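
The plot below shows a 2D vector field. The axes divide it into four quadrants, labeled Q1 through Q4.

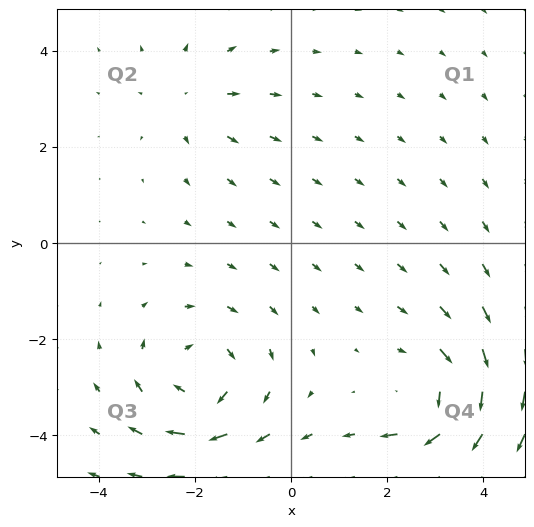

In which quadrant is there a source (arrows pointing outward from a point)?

Q2

The source sits at approximately (-2.2, 3.0), which lies in quadrant Q2. The divergence there is about +2, positive as expected for a source.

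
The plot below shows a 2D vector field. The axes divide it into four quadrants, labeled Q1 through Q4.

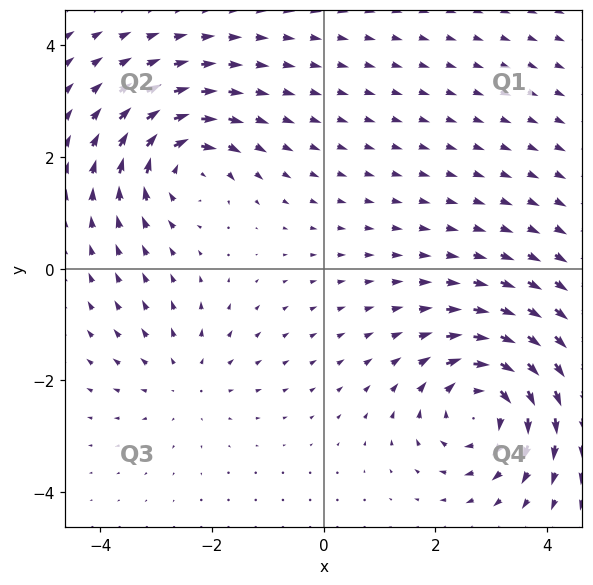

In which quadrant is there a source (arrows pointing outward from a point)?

Q3

The source sits at approximately (-2.5, -2.0), which lies in quadrant Q3. The divergence there is about +2, positive as expected for a source.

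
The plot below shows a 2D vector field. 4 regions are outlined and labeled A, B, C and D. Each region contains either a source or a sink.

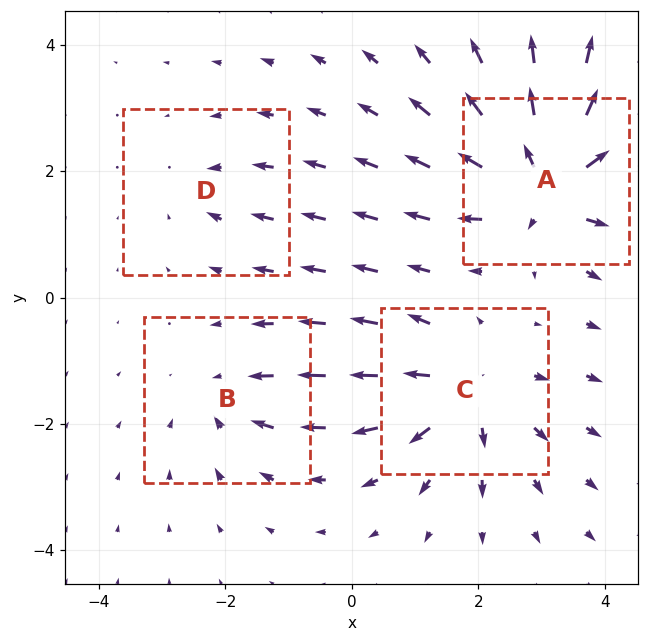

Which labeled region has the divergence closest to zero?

Divergence at each region's feature centre — A: about +7, B: about -3, C: about +5, D: about -2. Region D is closest to zero.

D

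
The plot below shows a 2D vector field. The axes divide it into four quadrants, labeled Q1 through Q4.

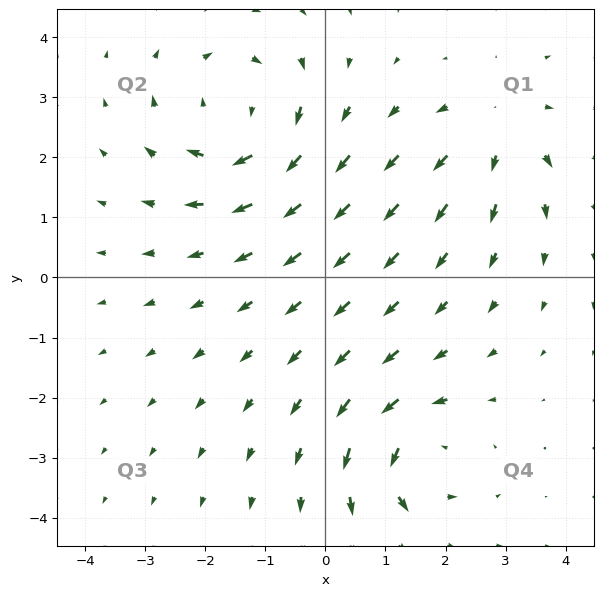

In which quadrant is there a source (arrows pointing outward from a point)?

The source sits at approximately (2.9, 2.5), which lies in quadrant Q1. The divergence there is about +3, positive as expected for a source.

Q1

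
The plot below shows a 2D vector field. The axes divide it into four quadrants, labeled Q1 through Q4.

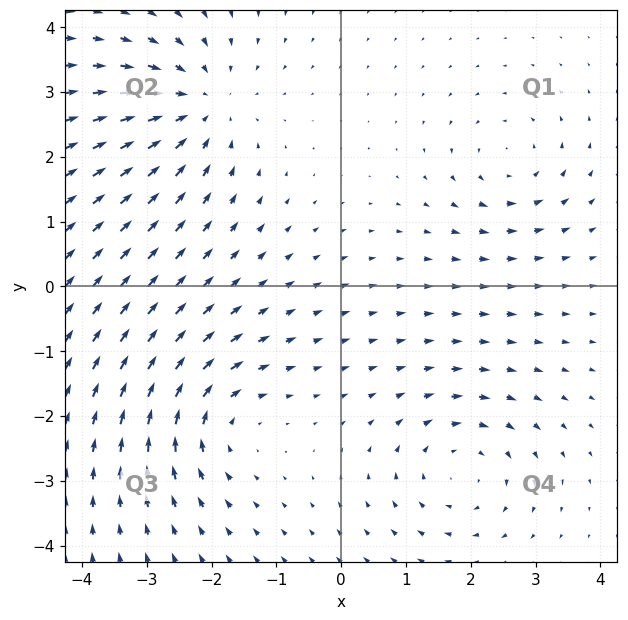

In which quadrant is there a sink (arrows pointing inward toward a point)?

Q2

The sink sits at approximately (-2.2, 2.8), which lies in quadrant Q2. The divergence there is about -4, negative as expected for a sink.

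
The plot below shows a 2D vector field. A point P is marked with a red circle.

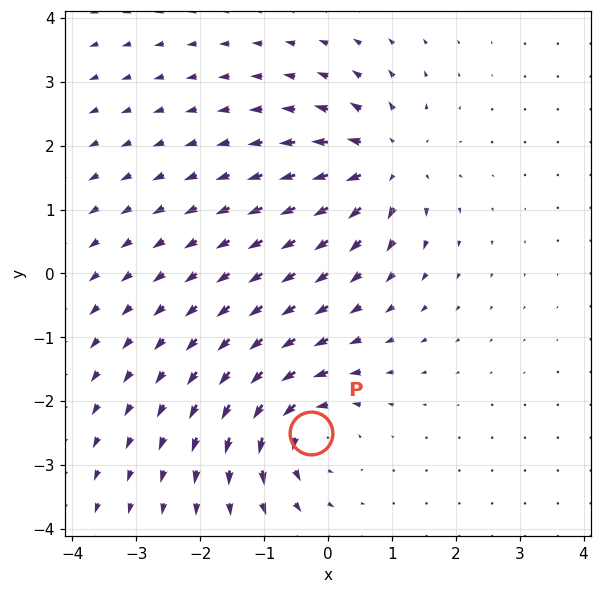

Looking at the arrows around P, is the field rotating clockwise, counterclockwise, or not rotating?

counterclockwise

Near P at (-0.3, -2.5) the arrows circulate counterclockwise. The curl (z-component) there is about +5; positive curl means counterclockwise rotation.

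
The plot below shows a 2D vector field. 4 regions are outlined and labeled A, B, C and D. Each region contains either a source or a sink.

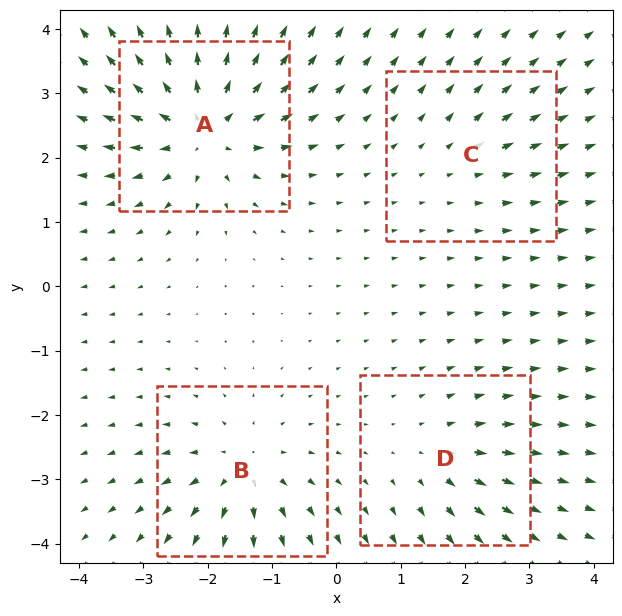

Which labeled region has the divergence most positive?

Divergence at each region's feature centre — A: about +8, B: about +5, C: about +2, D: about +3. Region A is most positive.

A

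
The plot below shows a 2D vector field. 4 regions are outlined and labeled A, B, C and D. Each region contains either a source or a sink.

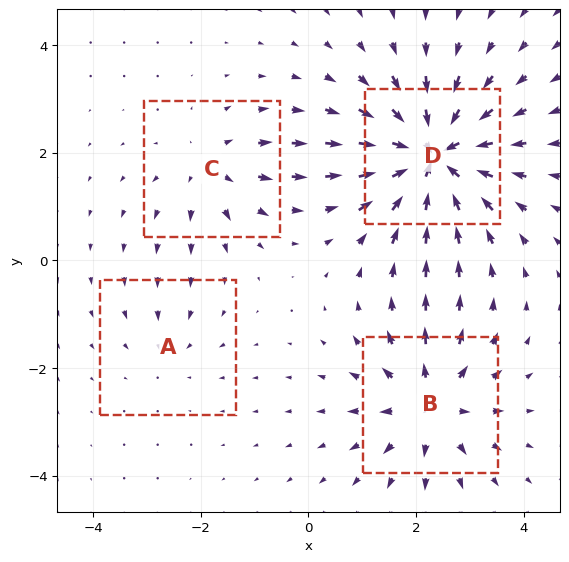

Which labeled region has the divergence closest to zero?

A

Divergence at each region's feature centre — A: about -2, B: about +6, C: about +4, D: about -9. Region A is closest to zero.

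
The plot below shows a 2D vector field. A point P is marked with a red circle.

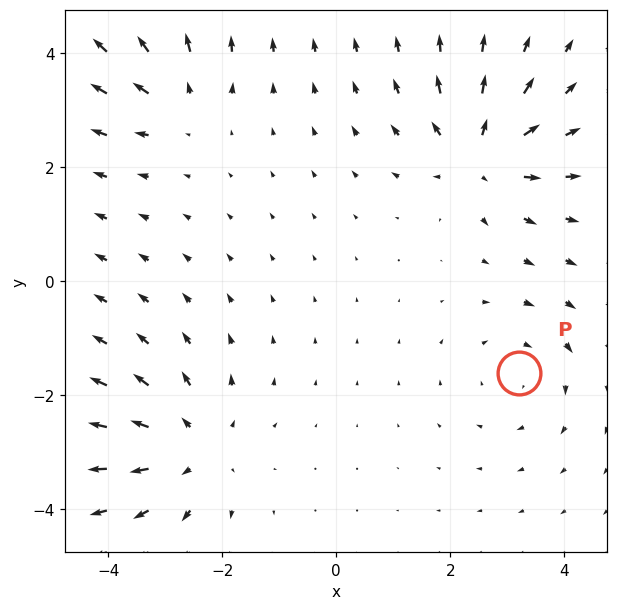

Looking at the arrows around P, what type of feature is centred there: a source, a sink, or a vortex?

vortex

At P (3.2, -1.6) the arrows circulate clockwise. Divergence ≈0, curl about -3 — near-zero divergence with nonzero curl is a vortex.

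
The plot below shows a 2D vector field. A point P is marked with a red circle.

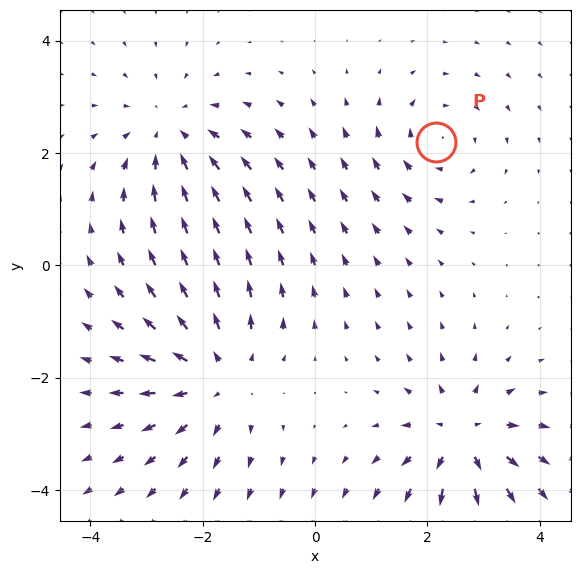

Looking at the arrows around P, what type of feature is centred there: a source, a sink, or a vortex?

vortex

At P (2.2, 2.2) the arrows circulate clockwise. Divergence ≈0, curl about -3 — near-zero divergence with nonzero curl is a vortex.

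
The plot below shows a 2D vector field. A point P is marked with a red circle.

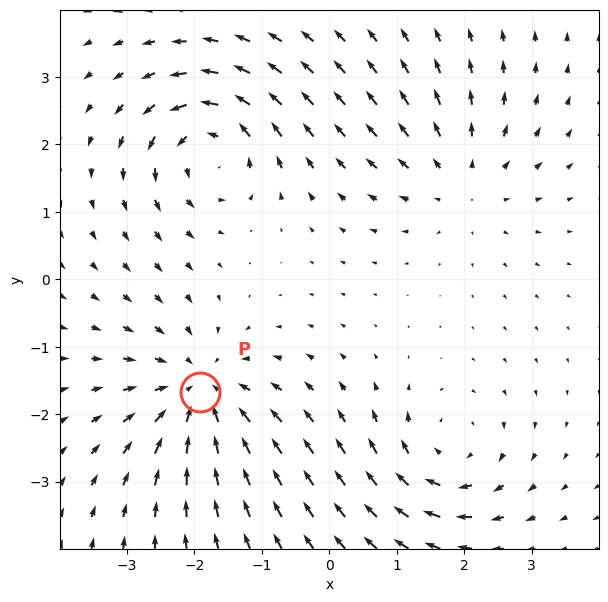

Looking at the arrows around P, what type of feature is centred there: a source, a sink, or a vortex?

sink

At P (-1.9, -1.7) the arrows converge inward. Divergence about -5, curl ≈0 — negative divergence with near-zero curl is a sink.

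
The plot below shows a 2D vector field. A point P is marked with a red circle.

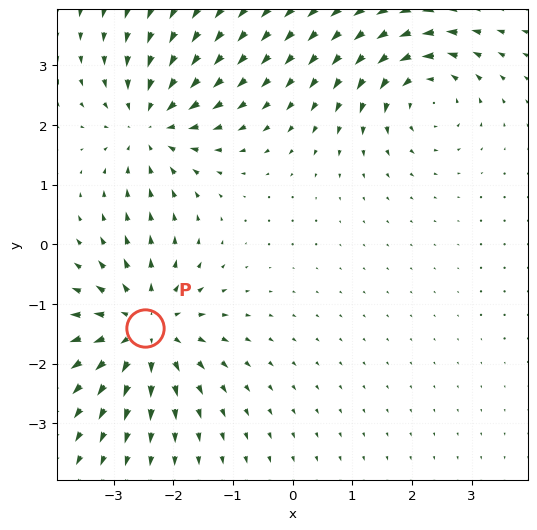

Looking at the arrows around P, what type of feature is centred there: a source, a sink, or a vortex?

source

At P (-2.5, -1.4) the arrows spread outward. Divergence about +4, curl ≈0 — positive divergence with near-zero curl is a source.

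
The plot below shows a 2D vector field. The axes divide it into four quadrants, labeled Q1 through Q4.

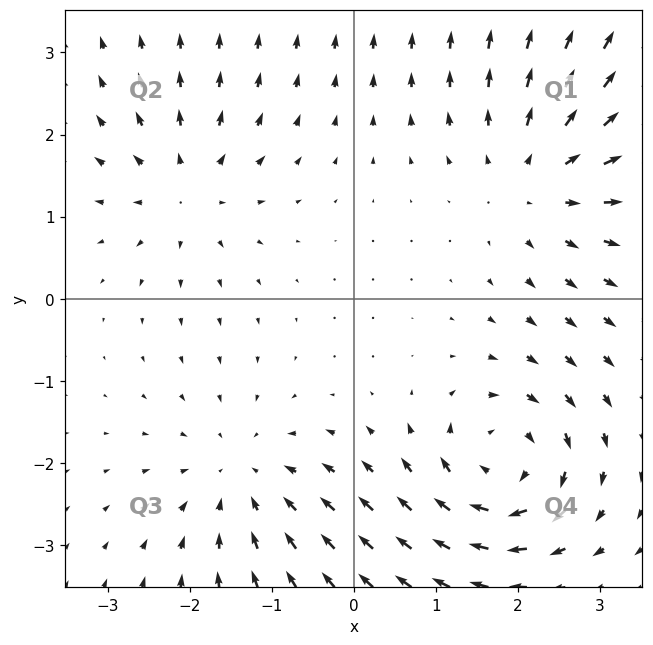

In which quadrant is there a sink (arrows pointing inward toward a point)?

Q3

The sink sits at approximately (-1.3, -2.2), which lies in quadrant Q3. The divergence there is about -4, negative as expected for a sink.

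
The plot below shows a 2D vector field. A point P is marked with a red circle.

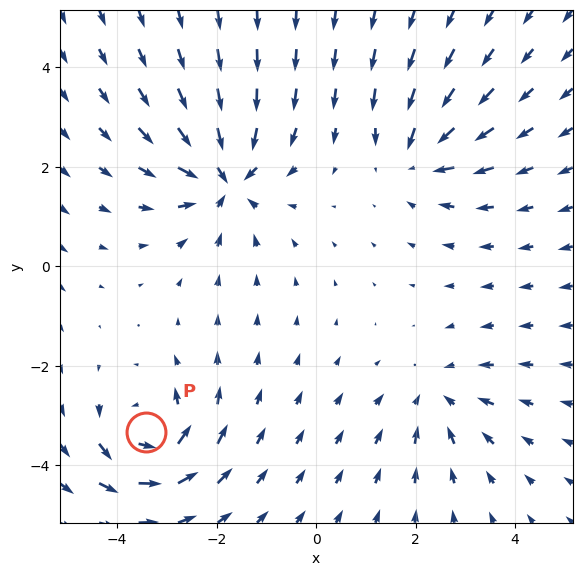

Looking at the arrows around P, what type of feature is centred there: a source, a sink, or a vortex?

At P (-3.4, -3.3) the arrows circulate counterclockwise. Divergence ≈0, curl about +6 — near-zero divergence with nonzero curl is a vortex.

vortex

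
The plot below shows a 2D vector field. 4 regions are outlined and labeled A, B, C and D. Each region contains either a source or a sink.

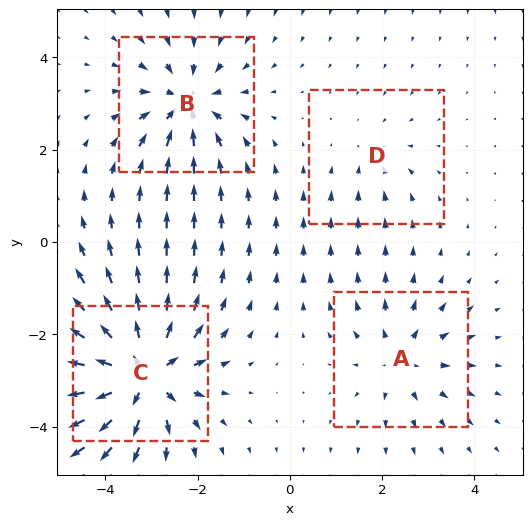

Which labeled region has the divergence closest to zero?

Divergence at each region's feature centre — A: about +4, B: about -5, C: about +8, D: about -2. Region D is closest to zero.

D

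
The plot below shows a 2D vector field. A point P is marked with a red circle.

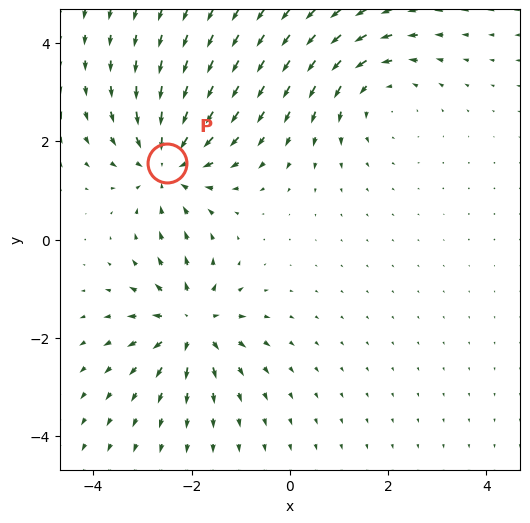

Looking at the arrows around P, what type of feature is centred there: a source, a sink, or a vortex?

At P (-2.5, 1.5) the arrows converge inward. Divergence about -4, curl ≈0 — negative divergence with near-zero curl is a sink.

sink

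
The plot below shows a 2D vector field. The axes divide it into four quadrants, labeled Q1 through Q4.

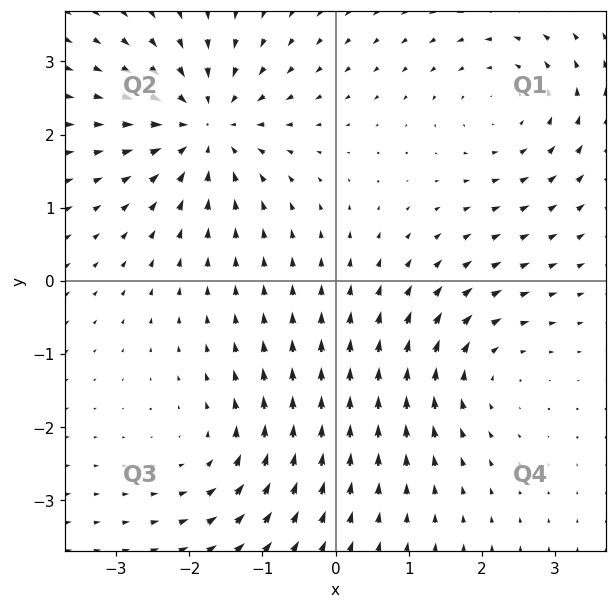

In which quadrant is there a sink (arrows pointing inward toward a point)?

Q2

The sink sits at approximately (-1.8, 2.1), which lies in quadrant Q2. The divergence there is about -6, negative as expected for a sink.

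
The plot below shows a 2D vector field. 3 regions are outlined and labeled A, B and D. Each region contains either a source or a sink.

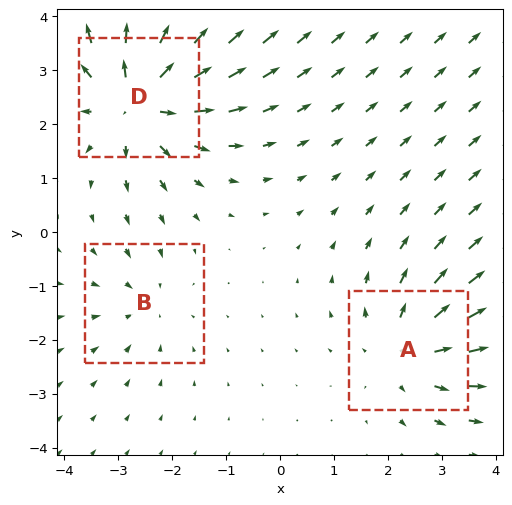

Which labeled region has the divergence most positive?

Divergence at each region's feature centre — A: about +3, B: about -2, D: about +5. Region D is most positive.

D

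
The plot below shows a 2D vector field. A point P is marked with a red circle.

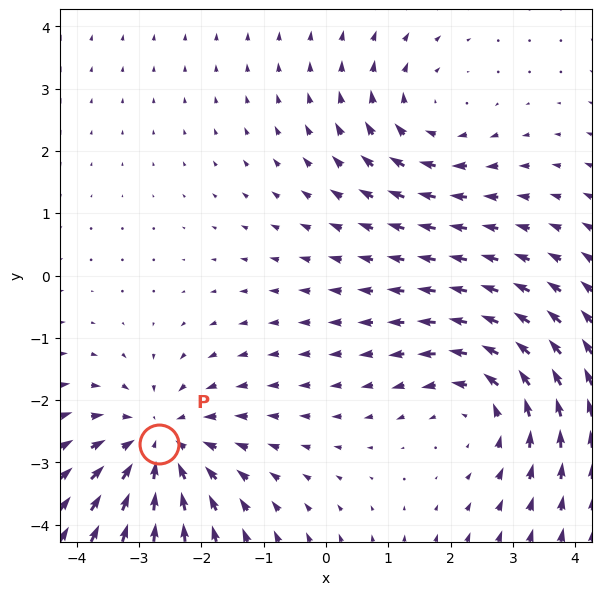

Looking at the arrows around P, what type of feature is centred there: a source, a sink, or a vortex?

sink

At P (-2.7, -2.7) the arrows converge inward. Divergence about -3, curl ≈0 — negative divergence with near-zero curl is a sink.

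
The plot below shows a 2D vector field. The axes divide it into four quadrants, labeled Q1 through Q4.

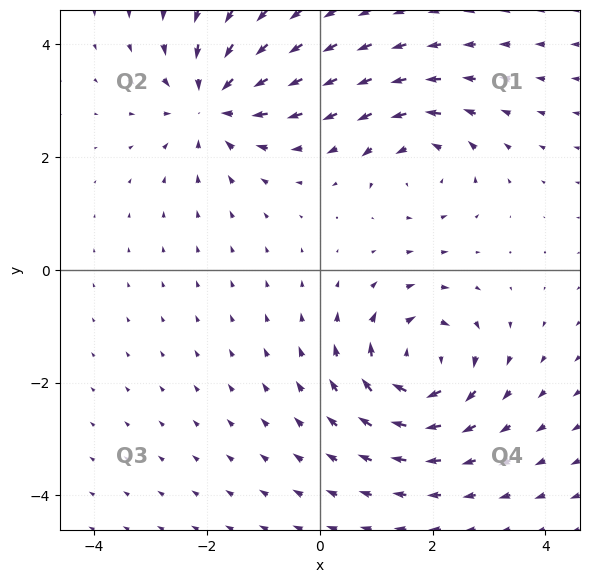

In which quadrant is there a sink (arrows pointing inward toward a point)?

The sink sits at approximately (-1.9, 3.0), which lies in quadrant Q2. The divergence there is about -4, negative as expected for a sink.

Q2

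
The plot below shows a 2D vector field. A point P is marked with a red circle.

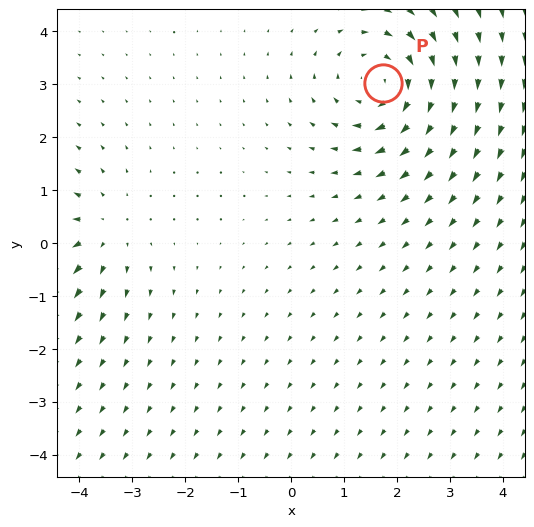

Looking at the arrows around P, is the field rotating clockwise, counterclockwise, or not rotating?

Near P at (1.7, 3.0) the arrows circulate clockwise. The curl (z-component) there is about -4; negative curl means clockwise rotation.

clockwise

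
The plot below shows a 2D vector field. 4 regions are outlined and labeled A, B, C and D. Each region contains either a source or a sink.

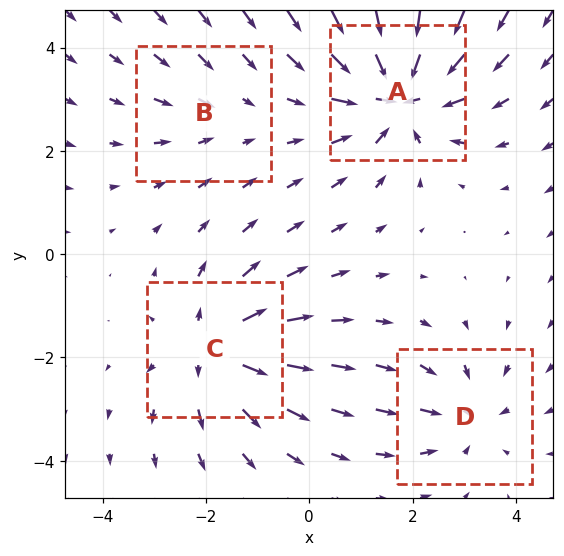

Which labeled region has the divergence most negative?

A

Divergence at each region's feature centre — A: about -7, B: about -2, C: about +5, D: about -3. Region A is most negative.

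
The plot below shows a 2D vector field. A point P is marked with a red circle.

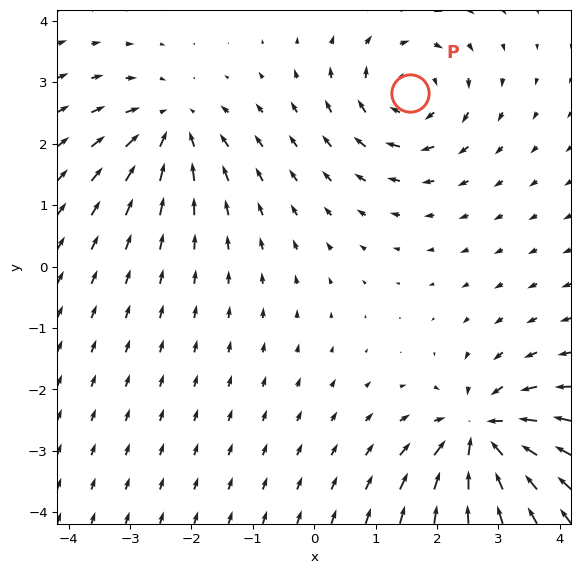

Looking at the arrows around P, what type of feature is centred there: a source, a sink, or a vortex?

vortex

At P (1.6, 2.8) the arrows circulate clockwise. Divergence ≈0, curl about -4 — near-zero divergence with nonzero curl is a vortex.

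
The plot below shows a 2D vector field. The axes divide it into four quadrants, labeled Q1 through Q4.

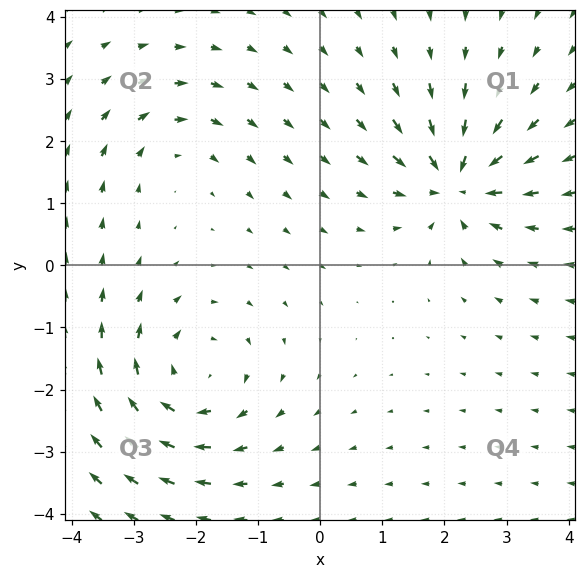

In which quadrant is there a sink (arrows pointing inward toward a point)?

Q1

The sink sits at approximately (2.2, 1.4), which lies in quadrant Q1. The divergence there is about -6, negative as expected for a sink.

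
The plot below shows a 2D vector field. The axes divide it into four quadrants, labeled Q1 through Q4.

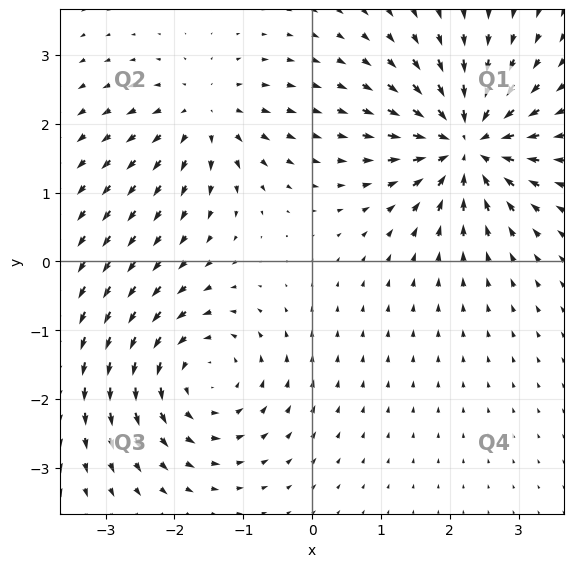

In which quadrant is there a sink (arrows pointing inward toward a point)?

Q1

The sink sits at approximately (2.2, 1.7), which lies in quadrant Q1. The divergence there is about -7, negative as expected for a sink.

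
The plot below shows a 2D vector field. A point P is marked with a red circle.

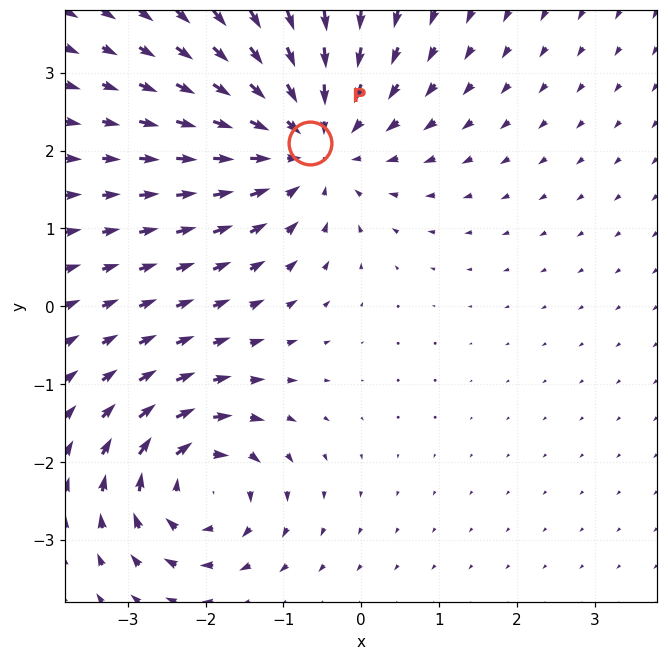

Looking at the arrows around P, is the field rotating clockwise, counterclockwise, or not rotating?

Near P at (-0.7, 2.1) the arrows show no circulation. The curl there is ≈0.

not rotating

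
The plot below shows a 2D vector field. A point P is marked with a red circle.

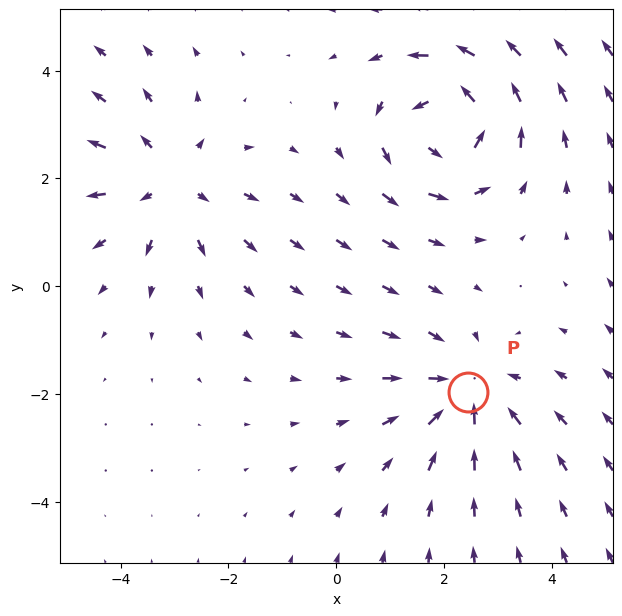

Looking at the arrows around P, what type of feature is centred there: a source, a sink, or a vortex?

At P (2.4, -2.0) the arrows converge inward. Divergence about -4, curl ≈0 — negative divergence with near-zero curl is a sink.

sink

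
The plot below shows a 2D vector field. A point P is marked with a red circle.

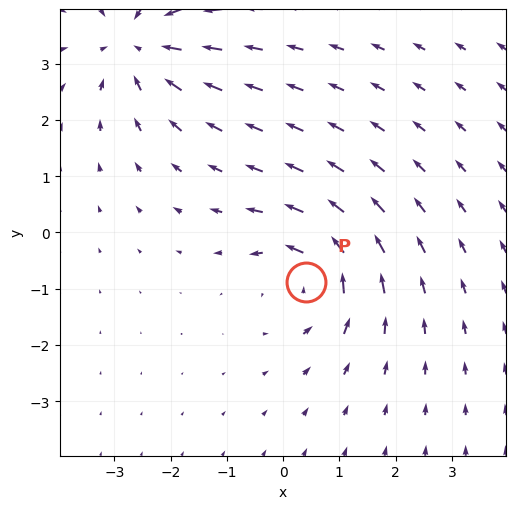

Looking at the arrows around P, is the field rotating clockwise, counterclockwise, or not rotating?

counterclockwise

Near P at (0.4, -0.9) the arrows circulate counterclockwise. The curl (z-component) there is about +5; positive curl means counterclockwise rotation.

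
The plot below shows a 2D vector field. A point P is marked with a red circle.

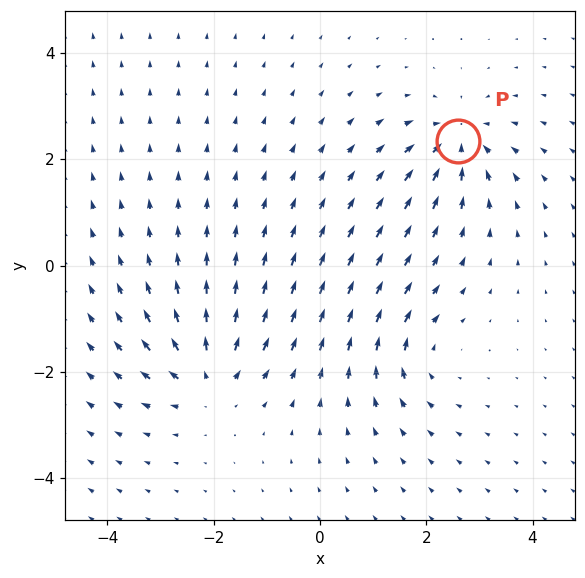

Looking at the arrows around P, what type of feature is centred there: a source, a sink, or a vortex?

At P (2.6, 2.3) the arrows converge inward. Divergence about -5, curl ≈0 — negative divergence with near-zero curl is a sink.

sink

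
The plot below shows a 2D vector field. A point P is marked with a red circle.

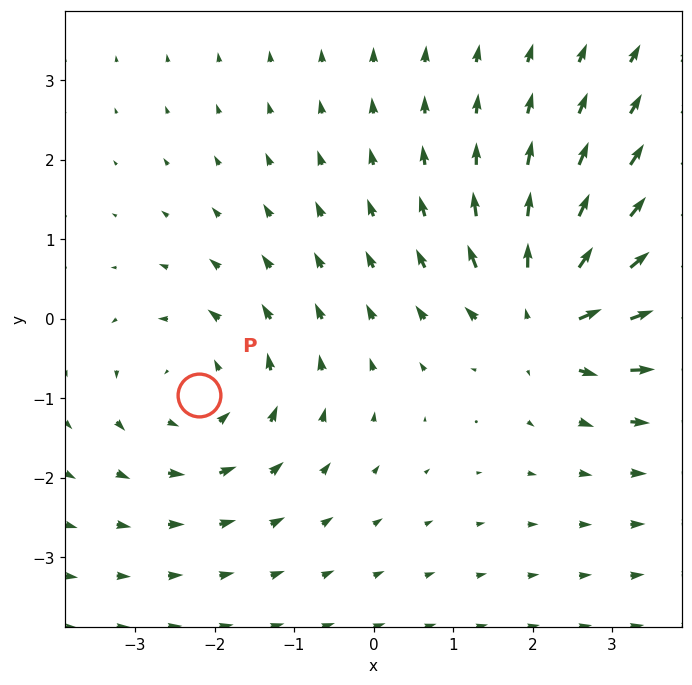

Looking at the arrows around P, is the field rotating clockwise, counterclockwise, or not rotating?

counterclockwise

Near P at (-2.2, -1.0) the arrows circulate counterclockwise. The curl (z-component) there is about +3; positive curl means counterclockwise rotation.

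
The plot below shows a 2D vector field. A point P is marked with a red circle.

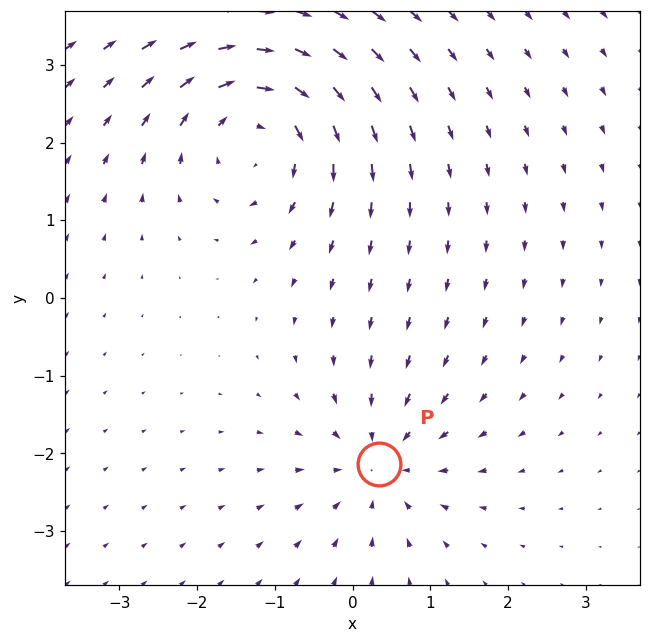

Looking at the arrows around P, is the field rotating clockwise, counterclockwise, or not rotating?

Near P at (0.3, -2.1) the arrows show no circulation. The curl there is ≈0.

not rotating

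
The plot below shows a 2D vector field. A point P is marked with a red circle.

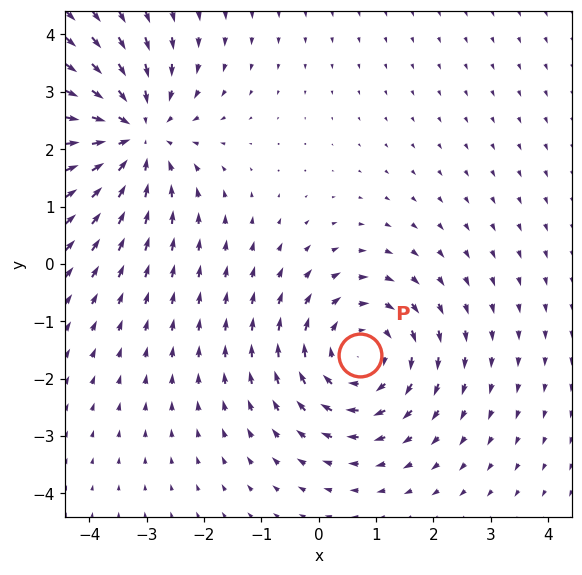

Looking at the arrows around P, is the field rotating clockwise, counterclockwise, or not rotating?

Near P at (0.7, -1.6) the arrows circulate clockwise. The curl (z-component) there is about -3; negative curl means clockwise rotation.

clockwise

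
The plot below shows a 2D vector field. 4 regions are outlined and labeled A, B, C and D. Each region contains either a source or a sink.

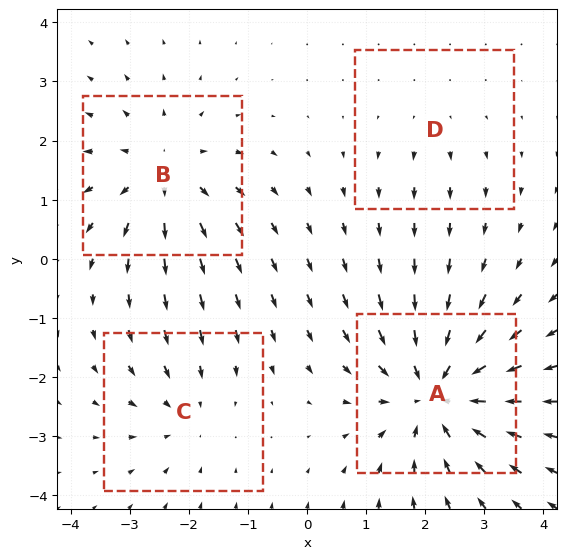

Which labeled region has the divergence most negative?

Divergence at each region's feature centre — A: about -7, B: about +5, C: about -3, D: about +2. Region A is most negative.

A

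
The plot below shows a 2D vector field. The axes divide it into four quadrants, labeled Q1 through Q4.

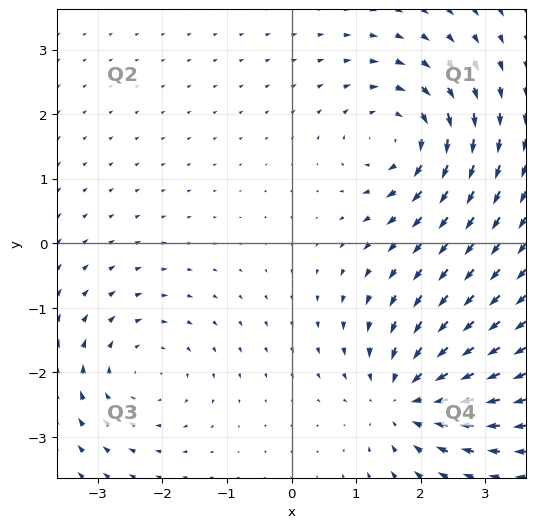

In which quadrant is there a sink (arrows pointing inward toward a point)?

The sink sits at approximately (1.8, -2.4), which lies in quadrant Q4. The divergence there is about -5, negative as expected for a sink.

Q4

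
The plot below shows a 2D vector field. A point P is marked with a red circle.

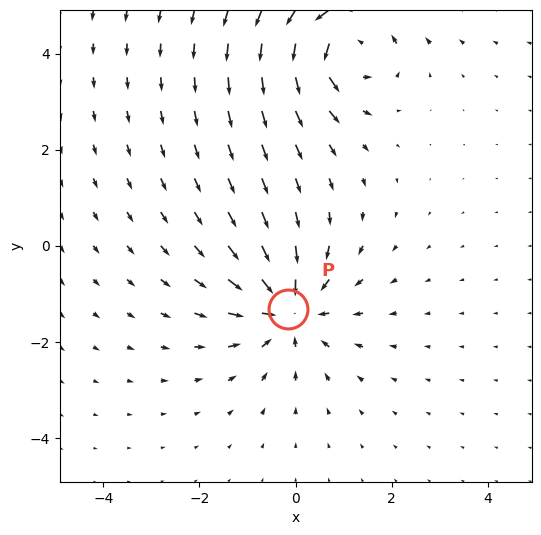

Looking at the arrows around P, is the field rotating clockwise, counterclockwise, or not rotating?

Near P at (-0.2, -1.3) the arrows show no circulation. The curl there is ≈0.

not rotating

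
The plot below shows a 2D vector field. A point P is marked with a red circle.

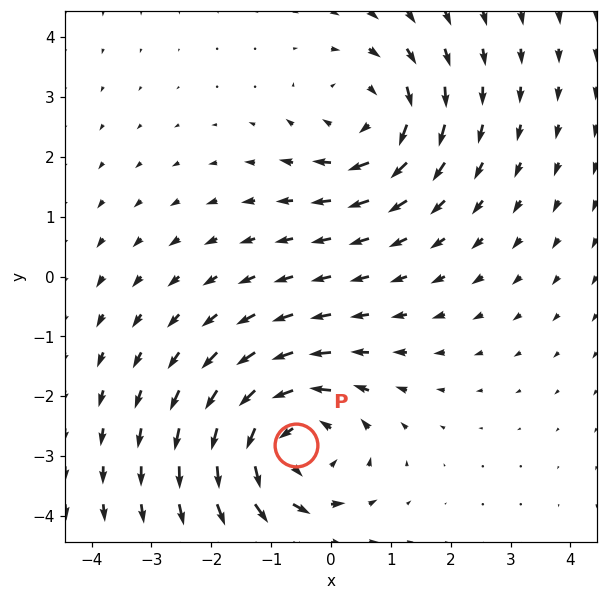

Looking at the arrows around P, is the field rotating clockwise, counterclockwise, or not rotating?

counterclockwise

Near P at (-0.6, -2.8) the arrows circulate counterclockwise. The curl (z-component) there is about +5; positive curl means counterclockwise rotation.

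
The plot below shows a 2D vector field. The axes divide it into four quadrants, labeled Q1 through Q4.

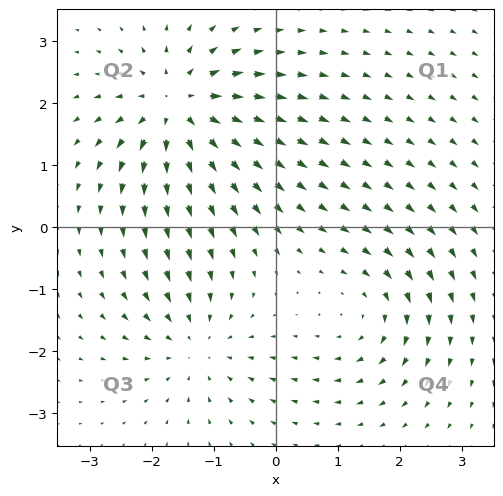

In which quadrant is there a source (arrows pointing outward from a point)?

Q2

The source sits at approximately (-1.6, 1.9), which lies in quadrant Q2. The divergence there is about +6, positive as expected for a source.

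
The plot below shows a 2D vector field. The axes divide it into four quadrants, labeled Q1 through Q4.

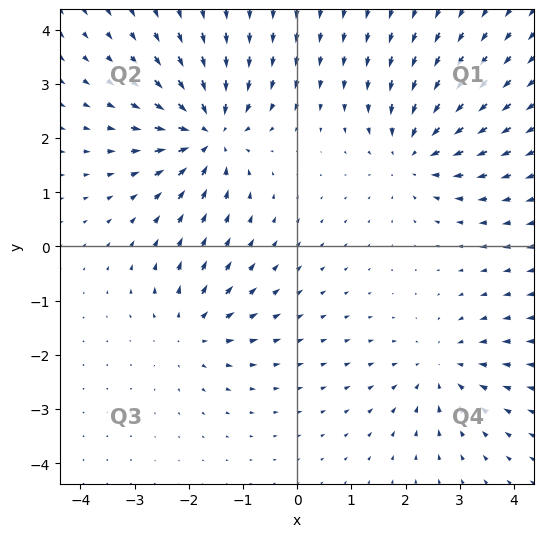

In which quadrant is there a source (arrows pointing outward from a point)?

Q3

The source sits at approximately (-2.0, -1.6), which lies in quadrant Q3. The divergence there is about +4, positive as expected for a source.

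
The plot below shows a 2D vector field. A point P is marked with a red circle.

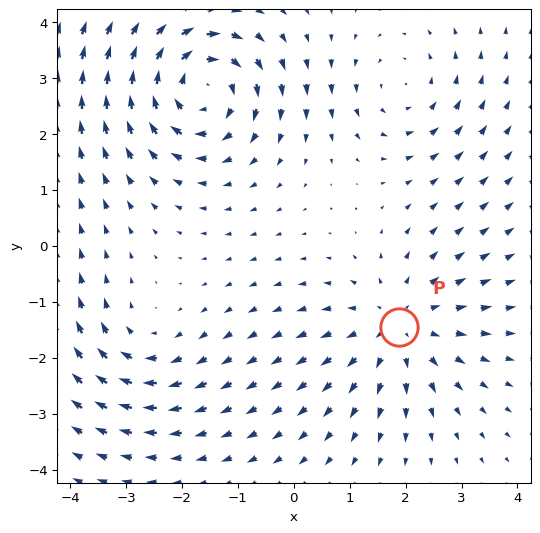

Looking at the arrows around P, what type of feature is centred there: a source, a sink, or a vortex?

At P (1.9, -1.4) the arrows spread outward. Divergence about +3, curl ≈0 — positive divergence with near-zero curl is a source.

source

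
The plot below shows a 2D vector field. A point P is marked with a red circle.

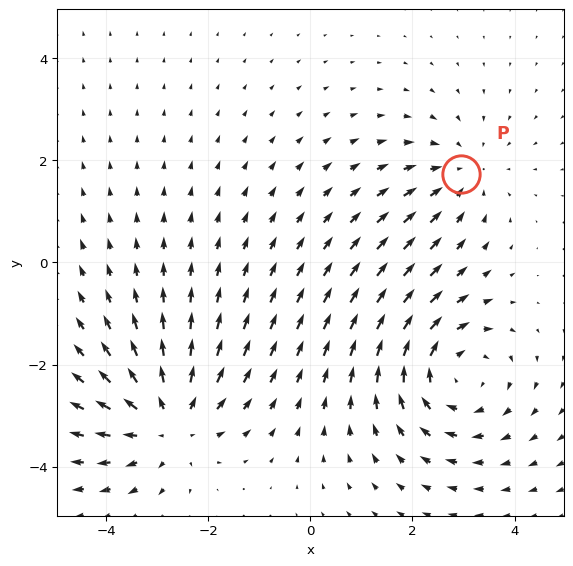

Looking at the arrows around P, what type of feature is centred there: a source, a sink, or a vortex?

At P (3.0, 1.7) the arrows converge inward. Divergence about -2, curl ≈0 — negative divergence with near-zero curl is a sink.

sink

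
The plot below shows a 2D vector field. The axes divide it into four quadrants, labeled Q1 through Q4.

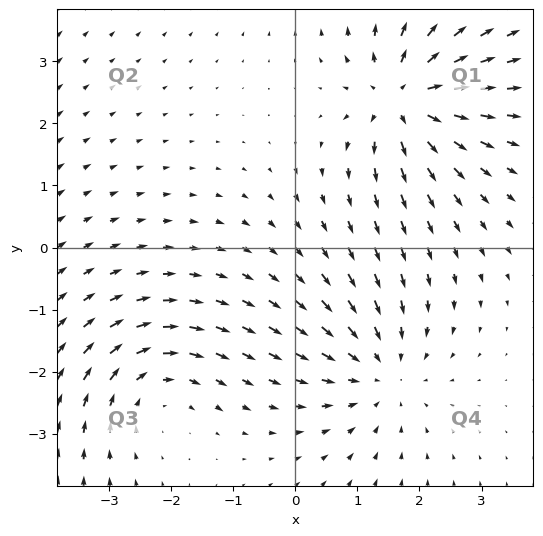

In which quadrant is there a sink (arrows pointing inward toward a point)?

The sink sits at approximately (1.4, -2.0), which lies in quadrant Q4. The divergence there is about -3, negative as expected for a sink.

Q4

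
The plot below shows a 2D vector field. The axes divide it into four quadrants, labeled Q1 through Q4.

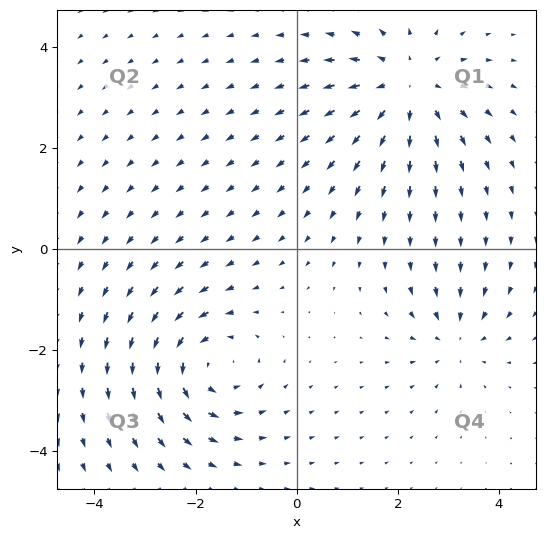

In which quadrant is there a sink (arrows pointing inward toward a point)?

The sink sits at approximately (3.2, -1.8), which lies in quadrant Q4. The divergence there is about -3, negative as expected for a sink.

Q4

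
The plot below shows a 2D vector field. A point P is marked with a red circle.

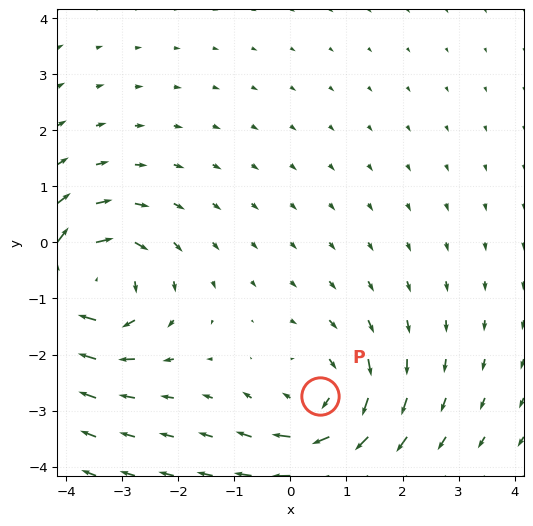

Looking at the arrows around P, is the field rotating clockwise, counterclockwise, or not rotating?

clockwise

Near P at (0.5, -2.7) the arrows circulate clockwise. The curl (z-component) there is about -4; negative curl means clockwise rotation.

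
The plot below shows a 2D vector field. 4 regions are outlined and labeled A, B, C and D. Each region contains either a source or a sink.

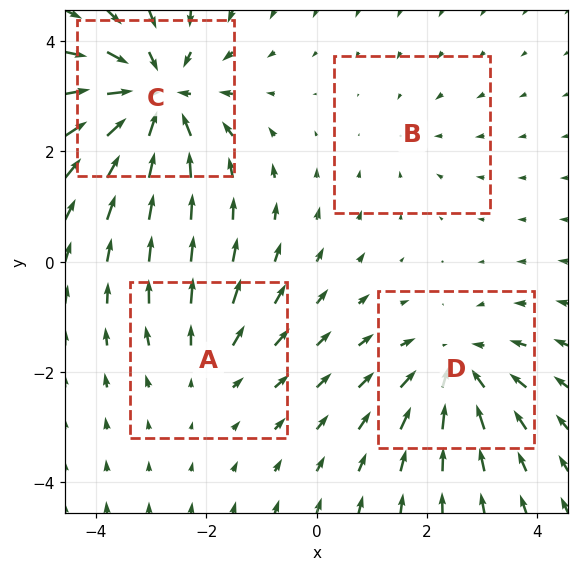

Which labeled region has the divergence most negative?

Divergence at each region's feature centre — A: about +3, B: about -2, C: about -6, D: about -4. Region C is most negative.

C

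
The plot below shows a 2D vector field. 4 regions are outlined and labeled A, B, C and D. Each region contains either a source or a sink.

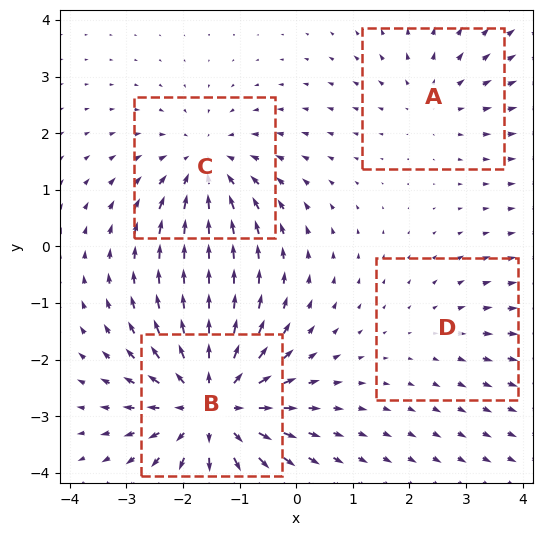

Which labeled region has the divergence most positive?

B

Divergence at each region's feature centre — A: about +3, B: about +6, C: about -4, D: about +2. Region B is most positive.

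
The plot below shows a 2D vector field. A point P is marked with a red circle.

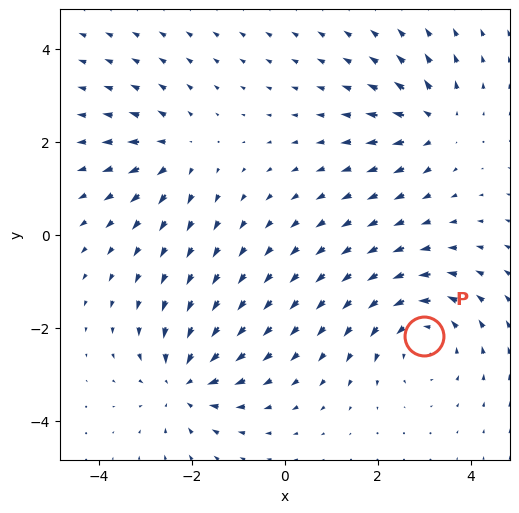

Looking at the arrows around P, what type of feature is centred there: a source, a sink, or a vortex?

At P (3.0, -2.2) the arrows circulate counterclockwise. Divergence ≈0, curl about +4 — near-zero divergence with nonzero curl is a vortex.

vortex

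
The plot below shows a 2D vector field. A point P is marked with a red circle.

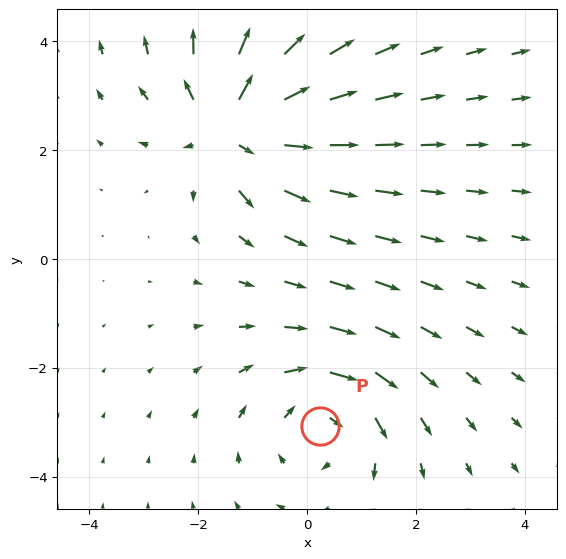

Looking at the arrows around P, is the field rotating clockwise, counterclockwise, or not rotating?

clockwise

Near P at (0.2, -3.1) the arrows circulate clockwise. The curl (z-component) there is about -3; negative curl means clockwise rotation.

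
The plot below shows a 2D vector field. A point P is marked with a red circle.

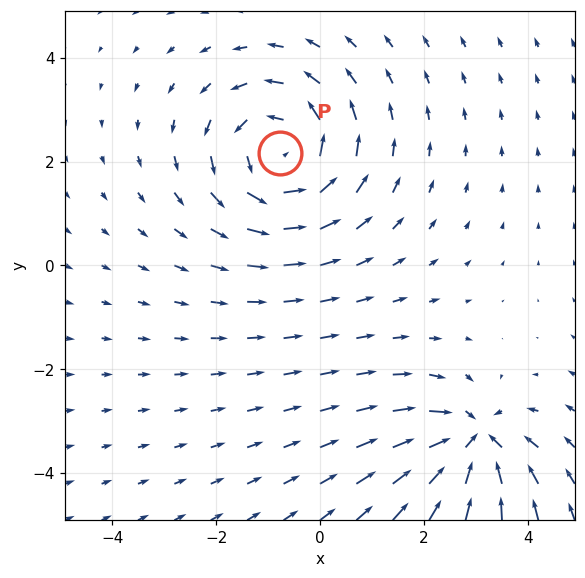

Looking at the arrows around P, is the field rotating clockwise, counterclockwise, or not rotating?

Near P at (-0.8, 2.2) the arrows circulate counterclockwise. The curl (z-component) there is about +3; positive curl means counterclockwise rotation.

counterclockwise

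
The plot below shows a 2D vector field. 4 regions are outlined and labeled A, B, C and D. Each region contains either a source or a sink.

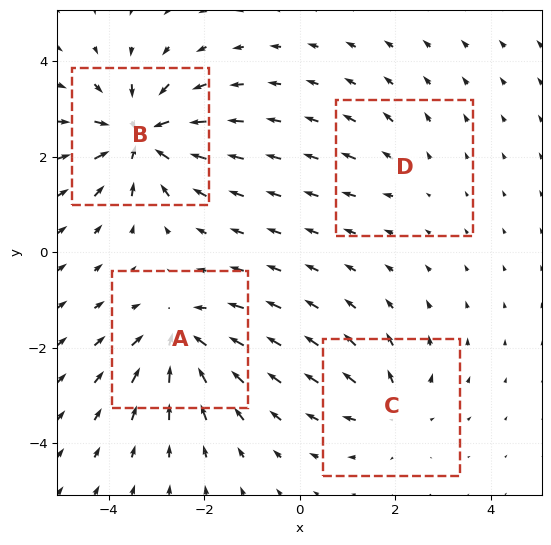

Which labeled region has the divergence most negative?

B

Divergence at each region's feature centre — A: about -6, B: about -8, C: about +4, D: about +2. Region B is most negative.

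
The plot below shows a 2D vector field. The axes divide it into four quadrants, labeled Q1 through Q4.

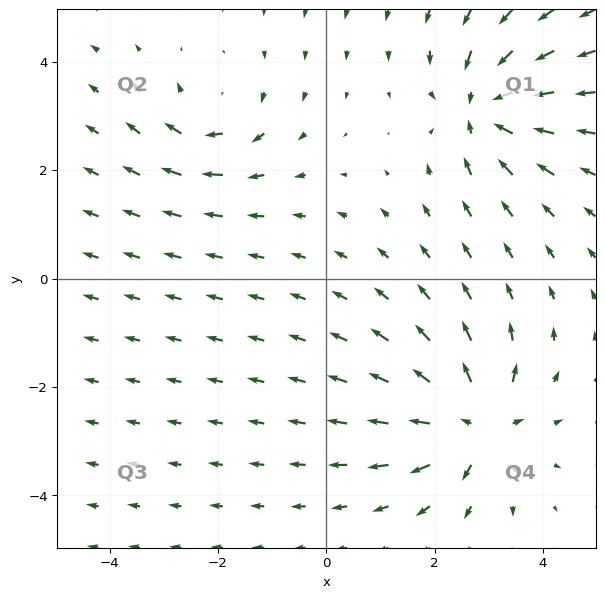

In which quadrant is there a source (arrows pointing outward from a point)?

Q4

The source sits at approximately (2.8, -2.7), which lies in quadrant Q4. The divergence there is about +7, positive as expected for a source.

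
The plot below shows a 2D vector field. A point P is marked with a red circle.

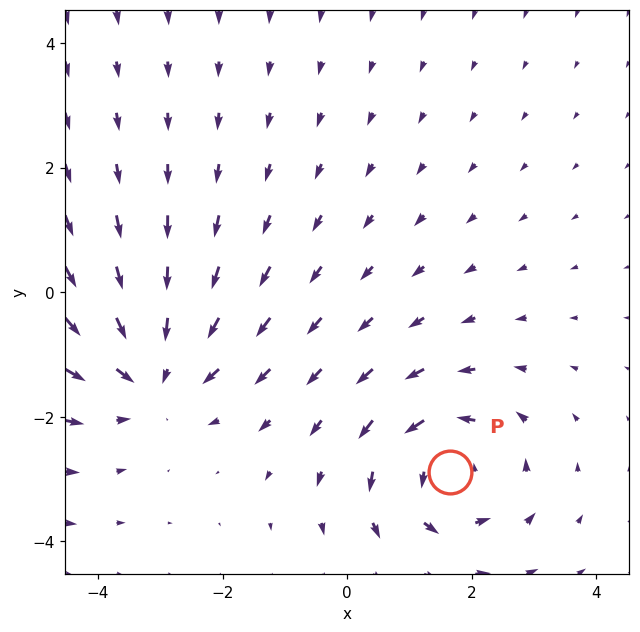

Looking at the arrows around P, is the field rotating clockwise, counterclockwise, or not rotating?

counterclockwise

Near P at (1.7, -2.9) the arrows circulate counterclockwise. The curl (z-component) there is about +4; positive curl means counterclockwise rotation.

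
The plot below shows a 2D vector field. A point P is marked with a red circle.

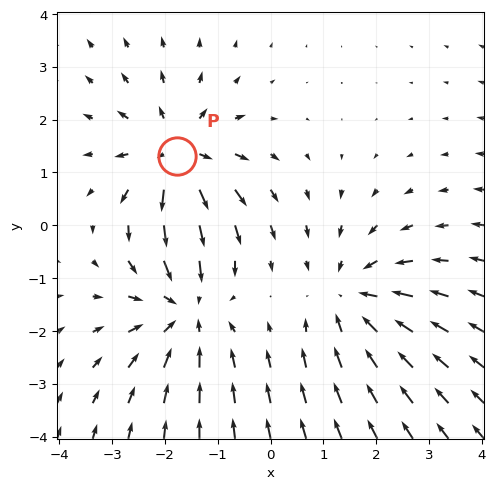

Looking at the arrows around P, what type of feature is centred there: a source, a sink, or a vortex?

At P (-1.8, 1.3) the arrows spread outward. Divergence about +5, curl ≈0 — positive divergence with near-zero curl is a source.

source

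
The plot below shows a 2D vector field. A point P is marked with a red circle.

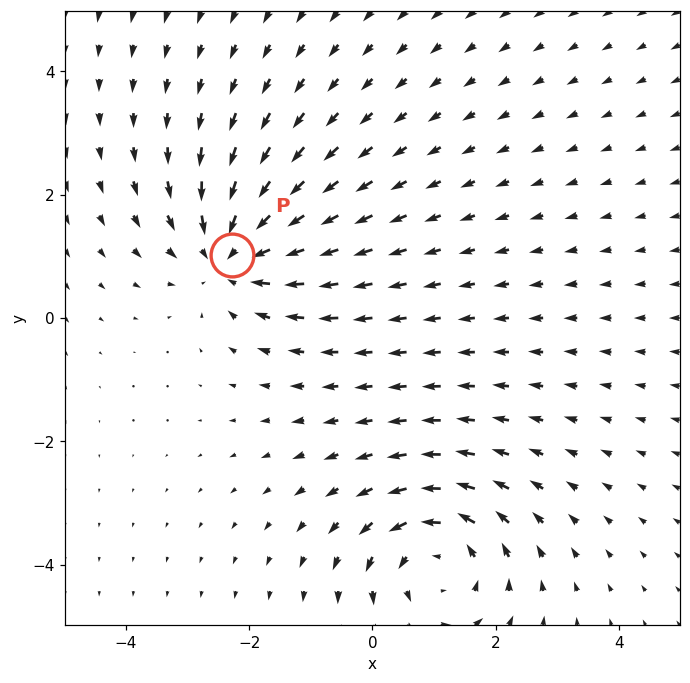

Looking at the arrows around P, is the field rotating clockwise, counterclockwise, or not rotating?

Near P at (-2.3, 1.0) the arrows show no circulation. The curl there is ≈0.

not rotating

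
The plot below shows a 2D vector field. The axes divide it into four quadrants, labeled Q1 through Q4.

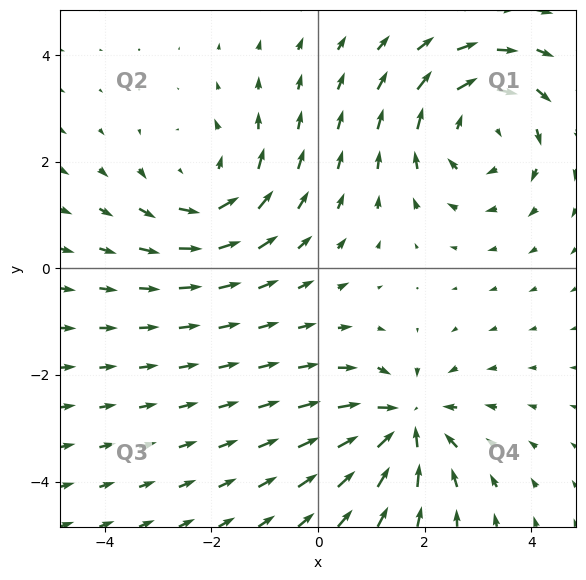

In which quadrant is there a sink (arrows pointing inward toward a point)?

Q4

The sink sits at approximately (1.6, -2.9), which lies in quadrant Q4. The divergence there is about -5, negative as expected for a sink.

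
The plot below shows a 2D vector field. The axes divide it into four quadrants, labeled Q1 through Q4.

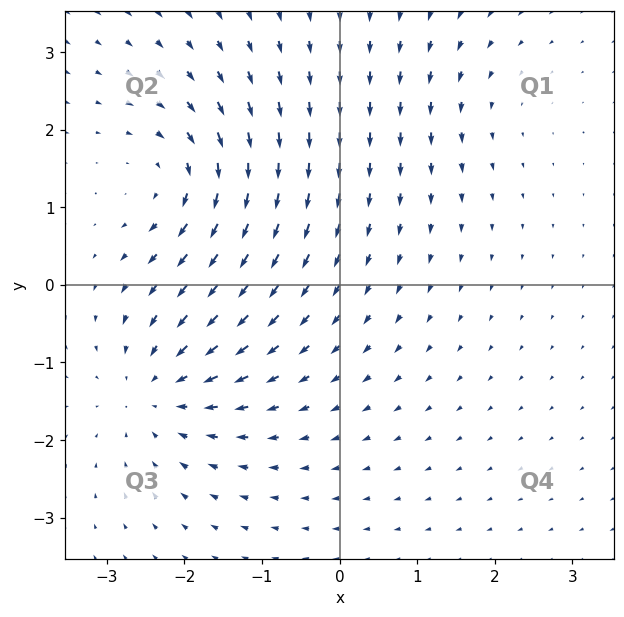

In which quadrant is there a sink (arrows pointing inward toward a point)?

The sink sits at approximately (-2.3, -1.4), which lies in quadrant Q3. The divergence there is about -5, negative as expected for a sink.

Q3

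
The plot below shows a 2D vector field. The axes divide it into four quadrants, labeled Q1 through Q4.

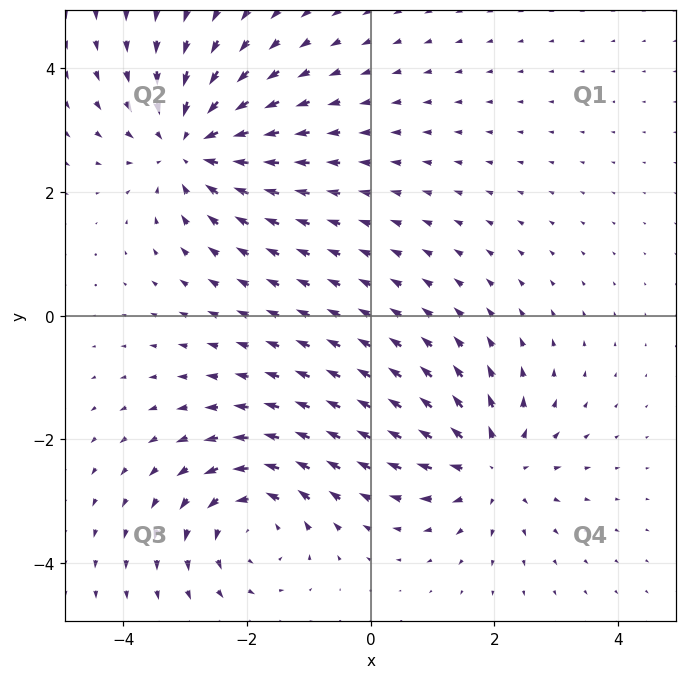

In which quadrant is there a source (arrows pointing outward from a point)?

The source sits at approximately (2.0, -2.4), which lies in quadrant Q4. The divergence there is about +4, positive as expected for a source.

Q4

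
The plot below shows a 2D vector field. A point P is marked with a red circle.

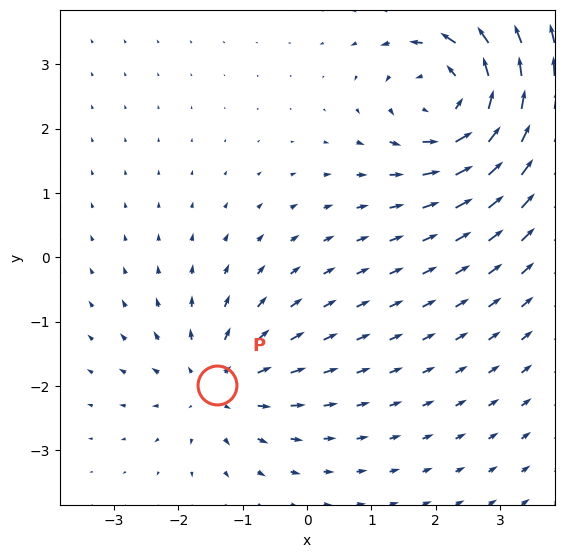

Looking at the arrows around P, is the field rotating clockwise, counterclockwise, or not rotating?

not rotating

Near P at (-1.4, -2.0) the arrows show no circulation. The curl there is ≈0.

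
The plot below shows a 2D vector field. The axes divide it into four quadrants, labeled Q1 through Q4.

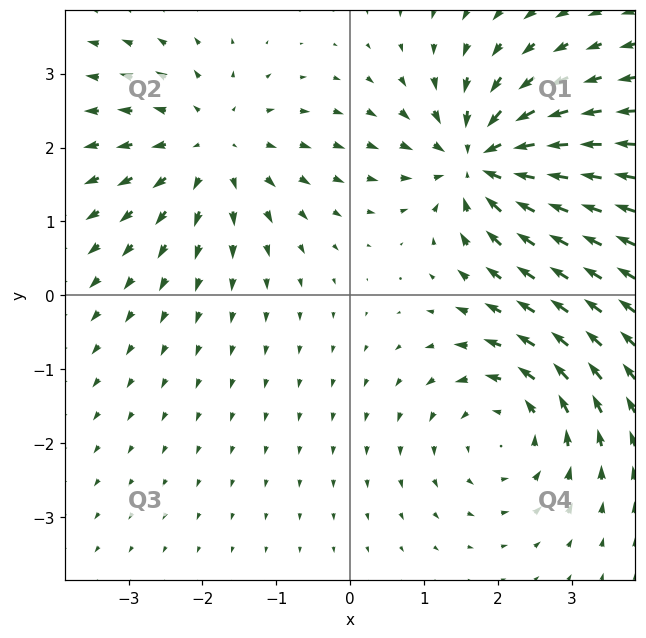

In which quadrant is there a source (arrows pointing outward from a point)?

Q2

The source sits at approximately (-1.9, 2.0), which lies in quadrant Q2. The divergence there is about +3, positive as expected for a source.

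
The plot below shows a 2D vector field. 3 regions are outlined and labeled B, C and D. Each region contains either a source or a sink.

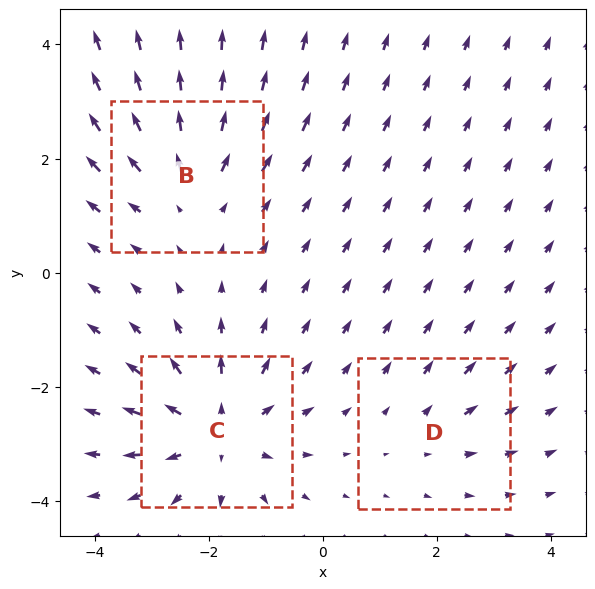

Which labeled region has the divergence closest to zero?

D

Divergence at each region's feature centre — B: about +3, C: about +5, D: about +2. Region D is closest to zero.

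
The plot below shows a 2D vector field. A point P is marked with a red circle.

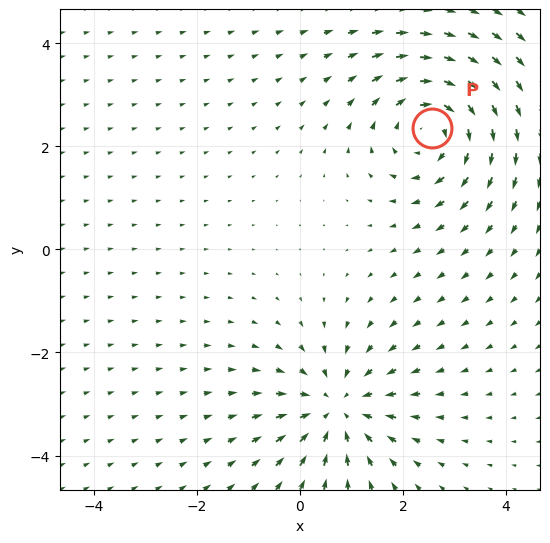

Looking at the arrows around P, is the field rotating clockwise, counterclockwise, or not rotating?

clockwise

Near P at (2.6, 2.3) the arrows circulate clockwise. The curl (z-component) there is about -4; negative curl means clockwise rotation.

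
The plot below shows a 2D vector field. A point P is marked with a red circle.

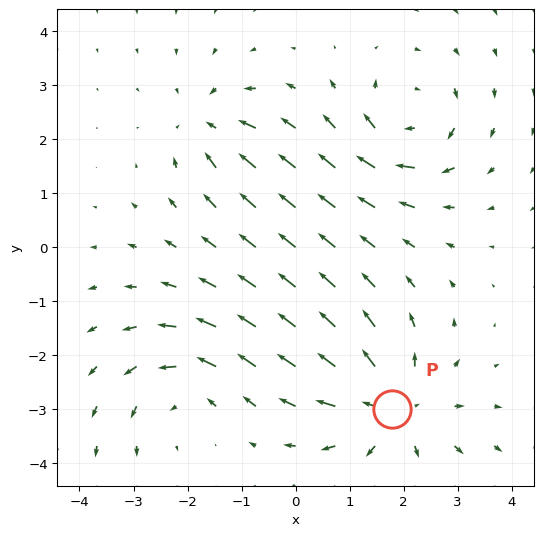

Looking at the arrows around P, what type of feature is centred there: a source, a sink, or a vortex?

At P (1.8, -3.0) the arrows spread outward. Divergence about +4, curl ≈0 — positive divergence with near-zero curl is a source.

source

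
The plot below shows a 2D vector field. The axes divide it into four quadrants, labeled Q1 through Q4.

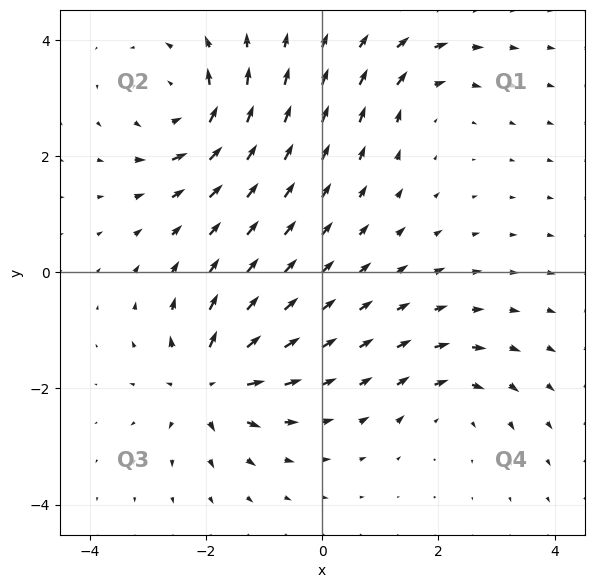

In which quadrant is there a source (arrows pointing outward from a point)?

Q3

The source sits at approximately (-1.9, -1.9), which lies in quadrant Q3. The divergence there is about +7, positive as expected for a source.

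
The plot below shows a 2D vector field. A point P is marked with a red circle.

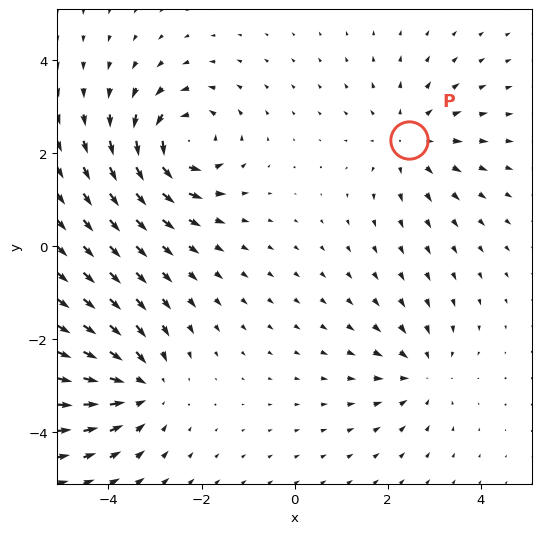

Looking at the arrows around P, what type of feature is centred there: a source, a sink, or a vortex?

source

At P (2.5, 2.3) the arrows spread outward. Divergence about +3, curl ≈0 — positive divergence with near-zero curl is a source.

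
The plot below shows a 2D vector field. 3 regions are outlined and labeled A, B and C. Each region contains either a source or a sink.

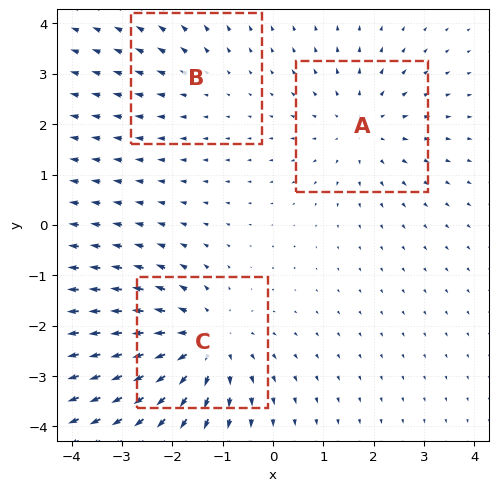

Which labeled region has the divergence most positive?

C

Divergence at each region's feature centre — A: about +3, B: about +2, C: about +4. Region C is most positive.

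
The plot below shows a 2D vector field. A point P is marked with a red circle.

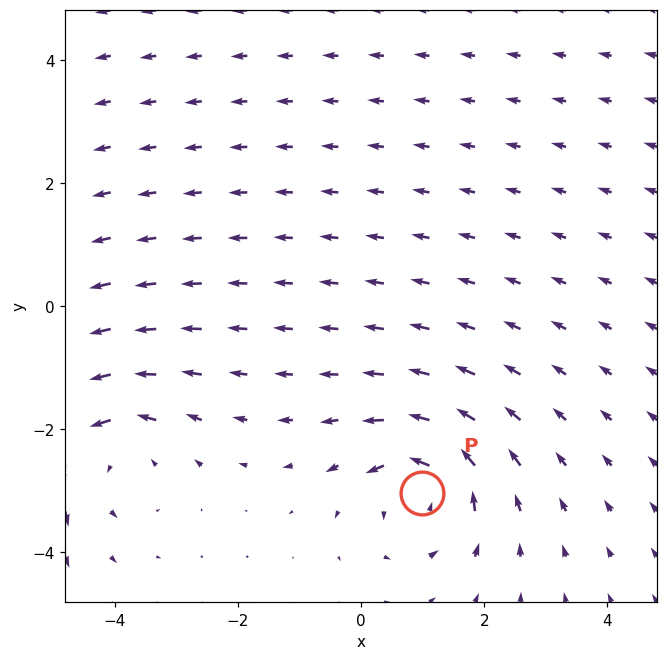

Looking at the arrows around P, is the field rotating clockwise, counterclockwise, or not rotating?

Near P at (1.0, -3.0) the arrows circulate counterclockwise. The curl (z-component) there is about +5; positive curl means counterclockwise rotation.

counterclockwise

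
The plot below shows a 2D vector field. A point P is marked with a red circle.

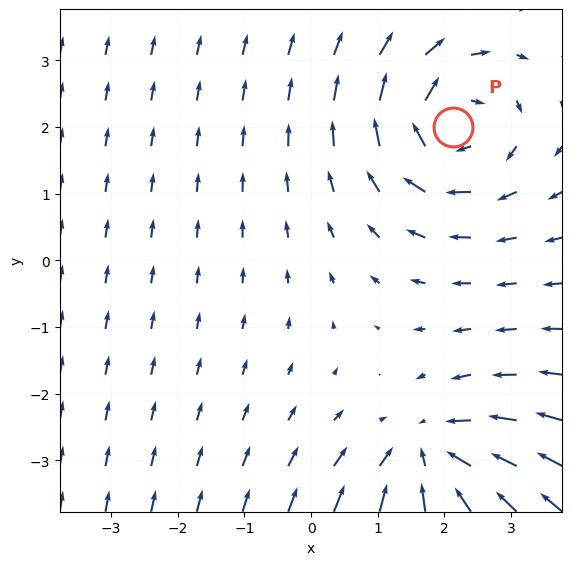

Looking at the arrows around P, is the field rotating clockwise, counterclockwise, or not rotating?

Near P at (2.1, 2.0) the arrows circulate clockwise. The curl (z-component) there is about -4; negative curl means clockwise rotation.

clockwise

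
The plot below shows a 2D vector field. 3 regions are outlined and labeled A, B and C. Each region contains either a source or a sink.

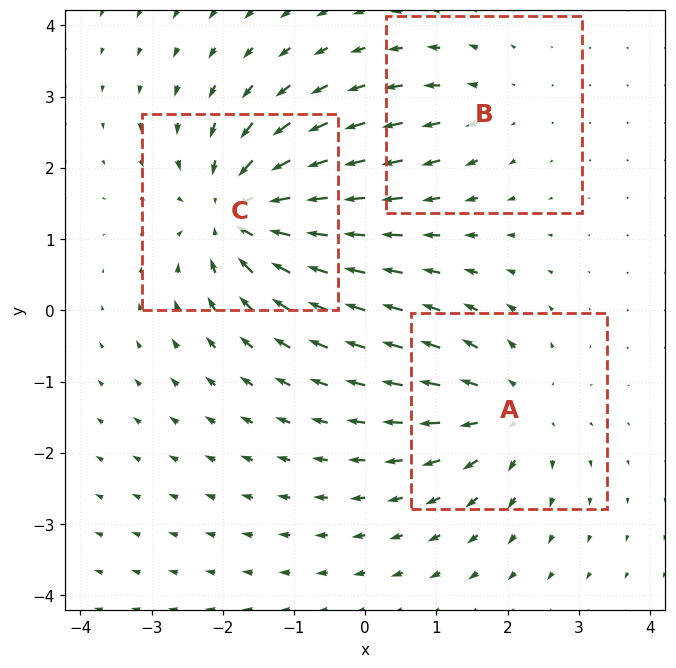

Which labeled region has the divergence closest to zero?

Divergence at each region's feature centre — A: about +4, B: about +2, C: about -5. Region B is closest to zero.

B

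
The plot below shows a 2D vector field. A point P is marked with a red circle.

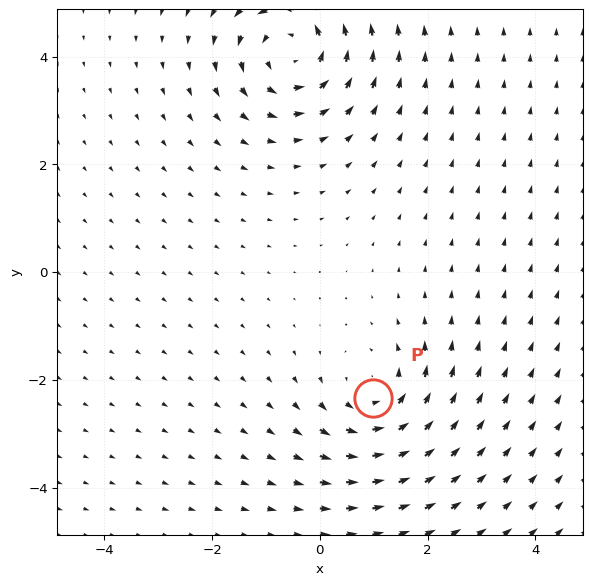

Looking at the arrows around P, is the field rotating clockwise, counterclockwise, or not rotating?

Near P at (1.0, -2.3) the arrows circulate counterclockwise. The curl (z-component) there is about +4; positive curl means counterclockwise rotation.

counterclockwise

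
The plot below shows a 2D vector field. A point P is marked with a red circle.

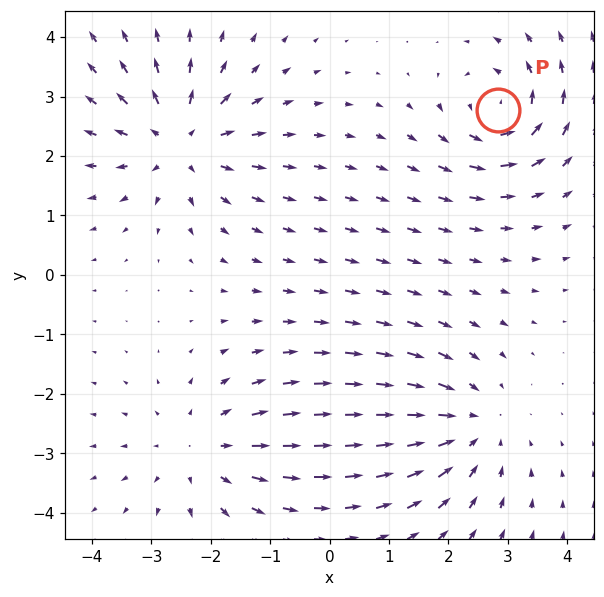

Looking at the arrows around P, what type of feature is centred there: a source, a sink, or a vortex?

vortex

At P (2.8, 2.8) the arrows circulate counterclockwise. Divergence ≈0, curl about +6 — near-zero divergence with nonzero curl is a vortex.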